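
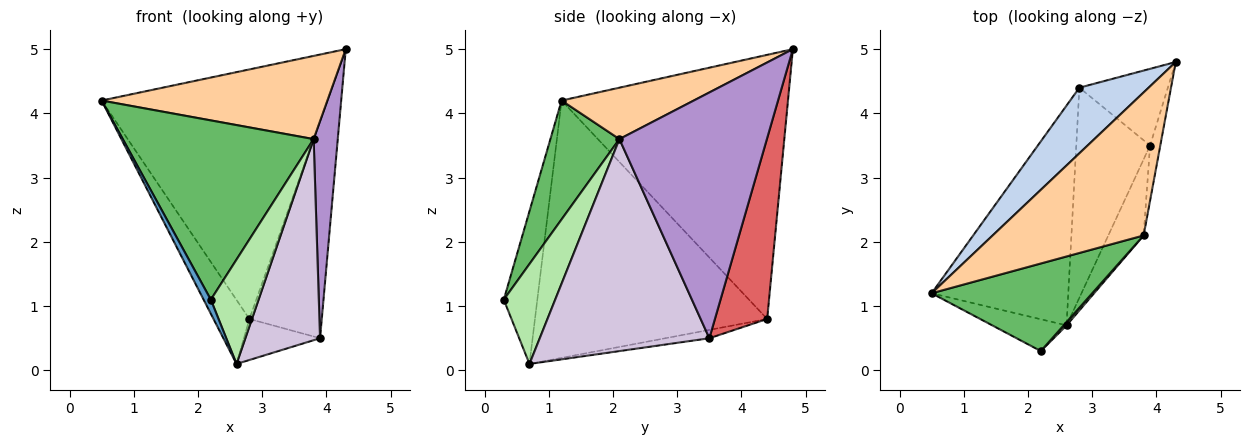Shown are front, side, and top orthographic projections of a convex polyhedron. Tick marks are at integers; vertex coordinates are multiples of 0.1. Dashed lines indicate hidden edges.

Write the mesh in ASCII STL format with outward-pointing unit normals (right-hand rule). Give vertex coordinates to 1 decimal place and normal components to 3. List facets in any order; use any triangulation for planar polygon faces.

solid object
 facet normal -0.883 -0.190 -0.429
  outer loop
   vertex 2.6 0.7 0.1
   vertex 2.2 0.3 1.1
   vertex 0.5 1.2 4.2
  endloop
 endfacet
 facet normal -0.696 0.694 0.183
  outer loop
   vertex 2.8 4.4 0.8
   vertex 0.5 1.2 4.2
   vertex 4.3 4.8 5.0
  endloop
 endfacet
 facet normal -0.875 0.135 -0.465
  outer loop
   vertex 2.8 4.4 0.8
   vertex 2.6 0.7 0.1
   vertex 0.5 1.2 4.2
  endloop
 endfacet
 facet normal 0.282 -0.482 0.829
  outer loop
   vertex 3.8 2.1 3.6
   vertex 4.3 4.8 5.0
   vertex 0.5 1.2 4.2
  endloop
 endfacet
 facet normal 0.309 -0.855 0.418
  outer loop
   vertex 3.8 2.1 3.6
   vertex 0.5 1.2 4.2
   vertex 2.2 0.3 1.1
  endloop
 endfacet
 facet normal 0.733 -0.680 0.021
  outer loop
   vertex 3.8 2.1 3.6
   vertex 2.2 0.3 1.1
   vertex 2.6 0.7 0.1
  endloop
 endfacet
 facet normal 0.563 0.779 -0.275
  outer loop
   vertex 3.9 3.5 0.5
   vertex 2.8 4.4 0.8
   vertex 4.3 4.8 5.0
  endloop
 endfacet
 facet normal -0.110 0.191 -0.975
  outer loop
   vertex 3.9 3.5 0.5
   vertex 2.6 0.7 0.1
   vertex 2.8 4.4 0.8
  endloop
 endfacet
 facet normal 0.986 -0.161 -0.041
  outer loop
   vertex 3.9 3.5 0.5
   vertex 4.3 4.8 5.0
   vertex 3.8 2.1 3.6
  endloop
 endfacet
 facet normal 0.905 -0.398 -0.151
  outer loop
   vertex 3.9 3.5 0.5
   vertex 3.8 2.1 3.6
   vertex 2.6 0.7 0.1
  endloop
 endfacet
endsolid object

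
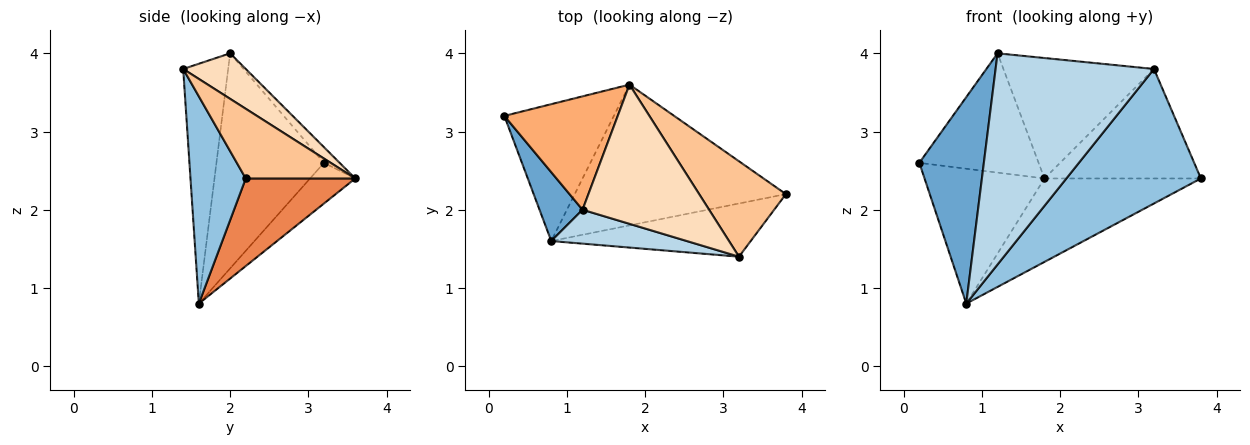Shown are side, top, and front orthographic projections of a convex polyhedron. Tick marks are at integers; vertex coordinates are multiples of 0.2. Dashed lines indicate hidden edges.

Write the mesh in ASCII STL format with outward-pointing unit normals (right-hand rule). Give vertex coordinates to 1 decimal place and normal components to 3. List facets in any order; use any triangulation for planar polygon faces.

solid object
 facet normal -0.845 -0.507 0.169
  outer loop
   vertex 1.2 2.0 4.0
   vertex 0.2 3.2 2.6
   vertex 0.8 1.6 0.8
  endloop
 endfacet
 facet normal 0.357 -0.869 -0.343
  outer loop
   vertex 3.2 1.4 3.8
   vertex 0.8 1.6 0.8
   vertex 3.8 2.2 2.4
  endloop
 endfacet
 facet normal -0.270 -0.951 0.153
  outer loop
   vertex 3.2 1.4 3.8
   vertex 1.2 2.0 4.0
   vertex 0.8 1.6 0.8
  endloop
 endfacet
 facet normal -0.256 0.679 -0.688
  outer loop
   vertex 1.8 3.6 2.4
   vertex 0.8 1.6 0.8
   vertex 0.2 3.2 2.6
  endloop
 endfacet
 facet normal 0.336 0.480 -0.810
  outer loop
   vertex 1.8 3.6 2.4
   vertex 3.8 2.2 2.4
   vertex 0.8 1.6 0.8
  endloop
 endfacet
 facet normal -0.095 0.721 0.686
  outer loop
   vertex 1.8 3.6 2.4
   vertex 0.2 3.2 2.6
   vertex 1.2 2.0 4.0
  endloop
 endfacet
 facet normal 0.467 0.667 0.581
  outer loop
   vertex 1.8 3.6 2.4
   vertex 3.2 1.4 3.8
   vertex 3.8 2.2 2.4
  endloop
 endfacet
 facet normal 0.262 0.631 0.730
  outer loop
   vertex 1.8 3.6 2.4
   vertex 1.2 2.0 4.0
   vertex 3.2 1.4 3.8
  endloop
 endfacet
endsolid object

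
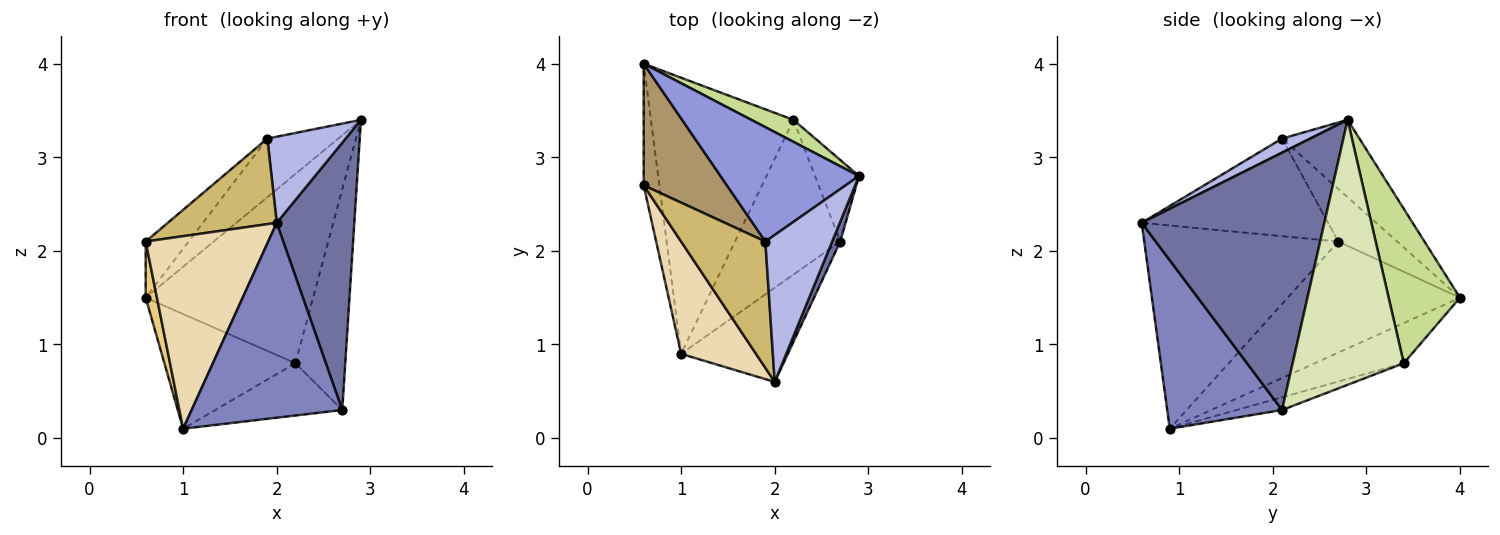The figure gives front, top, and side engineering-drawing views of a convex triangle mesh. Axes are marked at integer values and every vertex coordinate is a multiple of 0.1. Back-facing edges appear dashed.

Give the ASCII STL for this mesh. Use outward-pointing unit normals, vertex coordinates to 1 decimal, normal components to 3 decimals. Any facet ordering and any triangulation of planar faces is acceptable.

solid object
 facet normal 0.920 -0.391 0.029
  outer loop
   vertex 2.7 2.1 0.3
   vertex 2.9 2.8 3.4
   vertex 2.0 0.6 2.3
  endloop
 endfacet
 facet normal 0.566 -0.742 -0.359
  outer loop
   vertex 2.7 2.1 0.3
   vertex 2.0 0.6 2.3
   vertex 1.0 0.9 0.1
  endloop
 endfacet
 facet normal -0.445 0.408 0.797
  outer loop
   vertex 1.9 2.1 3.2
   vertex 2.9 2.8 3.4
   vertex 0.6 4.0 1.5
  endloop
 endfacet
 facet normal 0.178 -0.497 0.849
  outer loop
   vertex 1.9 2.1 3.2
   vertex 2.0 0.6 2.3
   vertex 2.9 2.8 3.4
  endloop
 endfacet
 facet normal -0.252 0.371 -0.894
  outer loop
   vertex 2.2 3.4 0.8
   vertex 1.0 0.9 0.1
   vertex 0.6 4.0 1.5
  endloop
 endfacet
 facet normal -0.114 0.318 -0.941
  outer loop
   vertex 2.2 3.4 0.8
   vertex 2.7 2.1 0.3
   vertex 1.0 0.9 0.1
  endloop
 endfacet
 facet normal 0.390 0.915 0.106
  outer loop
   vertex 2.2 3.4 0.8
   vertex 0.6 4.0 1.5
   vertex 2.9 2.8 3.4
  endloop
 endfacet
 facet normal 0.902 0.405 -0.150
  outer loop
   vertex 2.2 3.4 0.8
   vertex 2.9 2.8 3.4
   vertex 2.7 2.1 0.3
  endloop
 endfacet
 facet normal -0.498 0.363 0.787
  outer loop
   vertex 0.6 2.7 2.1
   vertex 1.9 2.1 3.2
   vertex 0.6 4.0 1.5
  endloop
 endfacet
 facet normal -0.692 -0.405 0.597
  outer loop
   vertex 0.6 2.7 2.1
   vertex 2.0 0.6 2.3
   vertex 1.9 2.1 3.2
  endloop
 endfacet
 facet normal -0.988 -0.064 -0.140
  outer loop
   vertex 0.6 2.7 2.1
   vertex 0.6 4.0 1.5
   vertex 1.0 0.9 0.1
  endloop
 endfacet
 facet normal -0.807 -0.510 0.297
  outer loop
   vertex 0.6 2.7 2.1
   vertex 1.0 0.9 0.1
   vertex 2.0 0.6 2.3
  endloop
 endfacet
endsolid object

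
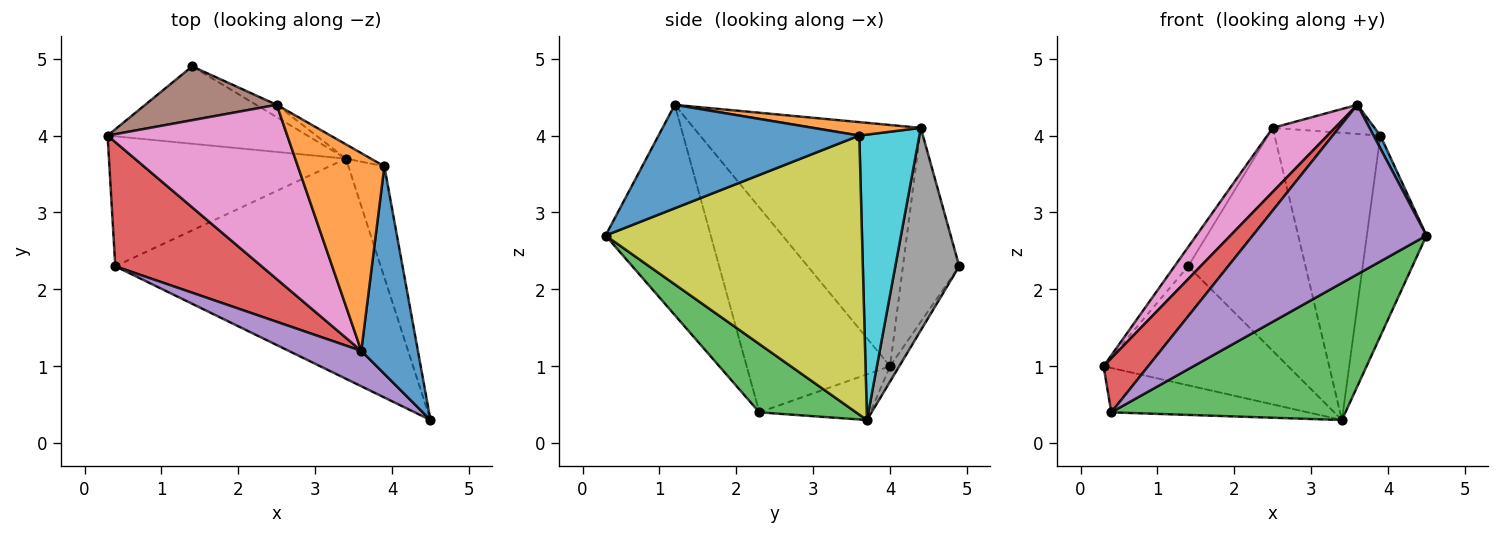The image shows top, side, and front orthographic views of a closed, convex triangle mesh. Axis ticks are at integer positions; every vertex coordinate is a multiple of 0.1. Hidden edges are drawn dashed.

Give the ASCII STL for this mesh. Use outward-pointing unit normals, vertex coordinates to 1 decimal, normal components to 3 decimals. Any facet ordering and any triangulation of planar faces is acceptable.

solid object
 facet normal -0.042 0.838 -0.545
  outer loop
   vertex 1.4 4.9 2.3
   vertex 3.4 3.7 0.3
   vertex 0.3 4.0 1.0
  endloop
 endfacet
 facet normal -0.179 0.318 -0.931
  outer loop
   vertex 0.4 2.3 0.4
   vertex 0.3 4.0 1.0
   vertex 3.4 3.7 0.3
  endloop
 endfacet
 facet normal 0.213 -0.516 -0.829
  outer loop
   vertex 0.4 2.3 0.4
   vertex 3.4 3.7 0.3
   vertex 4.5 0.3 2.7
  endloop
 endfacet
 facet normal -0.789 -0.245 0.564
  outer loop
   vertex 0.4 2.3 0.4
   vertex 3.6 1.2 4.4
   vertex 0.3 4.0 1.0
  endloop
 endfacet
 facet normal -0.510 -0.842 0.176
  outer loop
   vertex 0.4 2.3 0.4
   vertex 4.5 0.3 2.7
   vertex 3.6 1.2 4.4
  endloop
 endfacet
 facet normal -0.811 0.197 0.550
  outer loop
   vertex 2.5 4.4 4.1
   vertex 1.4 4.9 2.3
   vertex 0.3 4.0 1.0
  endloop
 endfacet
 facet normal -0.783 -0.215 0.584
  outer loop
   vertex 2.5 4.4 4.1
   vertex 0.3 4.0 1.0
   vertex 3.6 1.2 4.4
  endloop
 endfacet
 facet normal 0.478 0.877 -0.048
  outer loop
   vertex 2.5 4.4 4.1
   vertex 3.4 3.7 0.3
   vertex 1.4 4.9 2.3
  endloop
 endfacet
 facet normal 0.966 0.225 -0.125
  outer loop
   vertex 3.9 3.6 4.0
   vertex 4.5 0.3 2.7
   vertex 3.4 3.7 0.3
  endloop
 endfacet
 facet normal 0.493 0.869 -0.043
  outer loop
   vertex 3.9 3.6 4.0
   vertex 3.4 3.7 0.3
   vertex 2.5 4.4 4.1
  endloop
 endfacet
 facet normal 0.877 -0.030 0.480
  outer loop
   vertex 3.9 3.6 4.0
   vertex 3.6 1.2 4.4
   vertex 4.5 0.3 2.7
  endloop
 endfacet
 facet normal 0.152 0.144 0.978
  outer loop
   vertex 3.9 3.6 4.0
   vertex 2.5 4.4 4.1
   vertex 3.6 1.2 4.4
  endloop
 endfacet
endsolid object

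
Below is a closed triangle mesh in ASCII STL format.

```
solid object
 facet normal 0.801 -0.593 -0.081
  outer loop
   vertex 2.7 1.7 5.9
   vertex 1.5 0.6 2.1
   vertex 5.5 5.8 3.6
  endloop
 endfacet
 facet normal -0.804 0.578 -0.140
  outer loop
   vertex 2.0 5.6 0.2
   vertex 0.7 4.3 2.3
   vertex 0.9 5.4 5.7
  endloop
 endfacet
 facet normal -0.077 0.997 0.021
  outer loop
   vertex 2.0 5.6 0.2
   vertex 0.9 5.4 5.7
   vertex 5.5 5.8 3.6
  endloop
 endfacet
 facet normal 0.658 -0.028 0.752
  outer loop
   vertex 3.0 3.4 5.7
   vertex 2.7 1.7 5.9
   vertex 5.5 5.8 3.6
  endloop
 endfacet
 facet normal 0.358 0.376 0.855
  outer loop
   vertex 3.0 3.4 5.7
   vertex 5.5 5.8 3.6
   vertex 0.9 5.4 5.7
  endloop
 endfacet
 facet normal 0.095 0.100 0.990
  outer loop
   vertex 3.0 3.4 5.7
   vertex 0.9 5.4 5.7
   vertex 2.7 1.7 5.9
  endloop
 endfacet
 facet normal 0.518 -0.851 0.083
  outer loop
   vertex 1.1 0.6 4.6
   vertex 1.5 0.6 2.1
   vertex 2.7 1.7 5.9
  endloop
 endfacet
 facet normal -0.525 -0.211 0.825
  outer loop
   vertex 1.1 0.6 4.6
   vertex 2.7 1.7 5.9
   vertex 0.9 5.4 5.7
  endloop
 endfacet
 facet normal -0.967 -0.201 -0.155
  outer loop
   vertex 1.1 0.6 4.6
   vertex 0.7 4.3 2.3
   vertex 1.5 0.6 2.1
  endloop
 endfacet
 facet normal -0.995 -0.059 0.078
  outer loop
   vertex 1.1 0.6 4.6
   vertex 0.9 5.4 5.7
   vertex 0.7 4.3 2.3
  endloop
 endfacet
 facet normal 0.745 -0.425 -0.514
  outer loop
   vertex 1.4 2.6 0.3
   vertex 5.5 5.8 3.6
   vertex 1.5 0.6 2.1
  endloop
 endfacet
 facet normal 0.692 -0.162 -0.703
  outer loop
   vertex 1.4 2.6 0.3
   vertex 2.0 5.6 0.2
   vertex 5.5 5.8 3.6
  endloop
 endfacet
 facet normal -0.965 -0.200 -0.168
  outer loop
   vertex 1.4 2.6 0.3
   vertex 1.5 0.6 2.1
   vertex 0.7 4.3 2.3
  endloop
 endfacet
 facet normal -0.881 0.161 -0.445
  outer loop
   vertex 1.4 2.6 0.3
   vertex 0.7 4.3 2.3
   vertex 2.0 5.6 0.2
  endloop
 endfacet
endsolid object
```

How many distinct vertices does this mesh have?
9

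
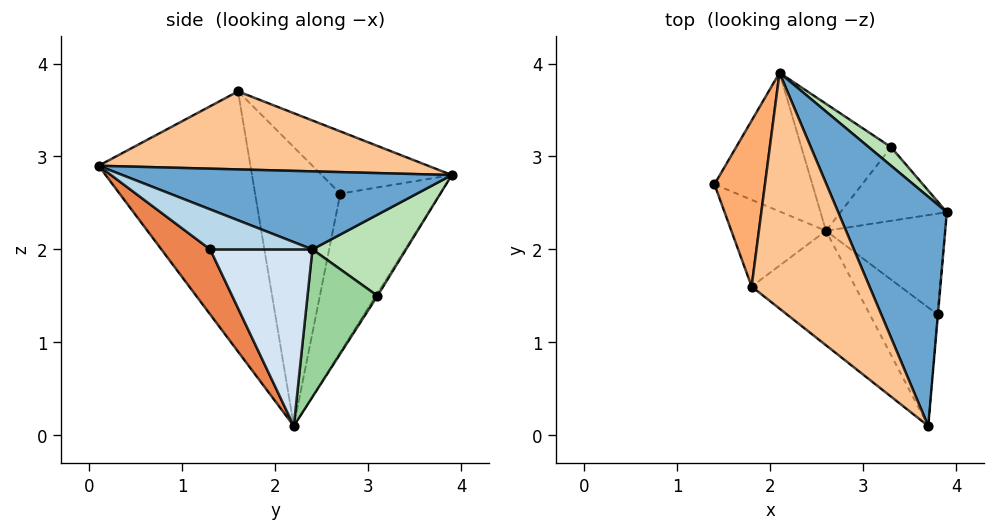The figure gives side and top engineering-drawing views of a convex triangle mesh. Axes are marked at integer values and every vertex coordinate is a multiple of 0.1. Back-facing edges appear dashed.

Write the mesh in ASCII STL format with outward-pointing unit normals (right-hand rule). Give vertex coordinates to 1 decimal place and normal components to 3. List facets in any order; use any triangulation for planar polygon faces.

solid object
 facet normal 0.564 0.258 0.785
  outer loop
   vertex 2.1 3.9 2.8
   vertex 3.7 0.1 2.9
   vertex 3.9 2.4 2.0
  endloop
 endfacet
 facet normal -0.735 0.504 -0.454
  outer loop
   vertex 2.1 3.9 2.8
   vertex 2.6 2.2 0.1
   vertex 1.4 2.7 2.6
  endloop
 endfacet
 facet normal 0.996 -0.091 -0.010
  outer loop
   vertex 3.8 1.3 2.0
   vertex 3.9 2.4 2.0
   vertex 3.7 0.1 2.9
  endloop
 endfacet
 facet normal 0.827 -0.075 -0.558
  outer loop
   vertex 3.8 1.3 2.0
   vertex 2.6 2.2 0.1
   vertex 3.9 2.4 2.0
  endloop
 endfacet
 facet normal 0.594 -0.514 -0.619
  outer loop
   vertex 3.8 1.3 2.0
   vertex 3.7 0.1 2.9
   vertex 2.6 2.2 0.1
  endloop
 endfacet
 facet normal -0.733 0.329 0.595
  outer loop
   vertex 1.8 1.6 3.7
   vertex 2.1 3.9 2.8
   vertex 1.4 2.7 2.6
  endloop
 endfacet
 facet normal 0.535 0.246 0.808
  outer loop
   vertex 1.8 1.6 3.7
   vertex 3.7 0.1 2.9
   vertex 2.1 3.9 2.8
  endloop
 endfacet
 facet normal -0.788 -0.554 -0.268
  outer loop
   vertex 1.8 1.6 3.7
   vertex 1.4 2.7 2.6
   vertex 2.6 2.2 0.1
  endloop
 endfacet
 facet normal -0.664 -0.700 -0.264
  outer loop
   vertex 1.8 1.6 3.7
   vertex 2.6 2.2 0.1
   vertex 3.7 0.1 2.9
  endloop
 endfacet
 facet normal 0.782 0.268 -0.563
  outer loop
   vertex 3.3 3.1 1.5
   vertex 3.9 2.4 2.0
   vertex 2.6 2.2 0.1
  endloop
 endfacet
 facet normal 0.676 0.713 0.186
  outer loop
   vertex 3.3 3.1 1.5
   vertex 2.1 3.9 2.8
   vertex 3.9 2.4 2.0
  endloop
 endfacet
 facet normal -0.016 0.845 -0.535
  outer loop
   vertex 3.3 3.1 1.5
   vertex 2.6 2.2 0.1
   vertex 2.1 3.9 2.8
  endloop
 endfacet
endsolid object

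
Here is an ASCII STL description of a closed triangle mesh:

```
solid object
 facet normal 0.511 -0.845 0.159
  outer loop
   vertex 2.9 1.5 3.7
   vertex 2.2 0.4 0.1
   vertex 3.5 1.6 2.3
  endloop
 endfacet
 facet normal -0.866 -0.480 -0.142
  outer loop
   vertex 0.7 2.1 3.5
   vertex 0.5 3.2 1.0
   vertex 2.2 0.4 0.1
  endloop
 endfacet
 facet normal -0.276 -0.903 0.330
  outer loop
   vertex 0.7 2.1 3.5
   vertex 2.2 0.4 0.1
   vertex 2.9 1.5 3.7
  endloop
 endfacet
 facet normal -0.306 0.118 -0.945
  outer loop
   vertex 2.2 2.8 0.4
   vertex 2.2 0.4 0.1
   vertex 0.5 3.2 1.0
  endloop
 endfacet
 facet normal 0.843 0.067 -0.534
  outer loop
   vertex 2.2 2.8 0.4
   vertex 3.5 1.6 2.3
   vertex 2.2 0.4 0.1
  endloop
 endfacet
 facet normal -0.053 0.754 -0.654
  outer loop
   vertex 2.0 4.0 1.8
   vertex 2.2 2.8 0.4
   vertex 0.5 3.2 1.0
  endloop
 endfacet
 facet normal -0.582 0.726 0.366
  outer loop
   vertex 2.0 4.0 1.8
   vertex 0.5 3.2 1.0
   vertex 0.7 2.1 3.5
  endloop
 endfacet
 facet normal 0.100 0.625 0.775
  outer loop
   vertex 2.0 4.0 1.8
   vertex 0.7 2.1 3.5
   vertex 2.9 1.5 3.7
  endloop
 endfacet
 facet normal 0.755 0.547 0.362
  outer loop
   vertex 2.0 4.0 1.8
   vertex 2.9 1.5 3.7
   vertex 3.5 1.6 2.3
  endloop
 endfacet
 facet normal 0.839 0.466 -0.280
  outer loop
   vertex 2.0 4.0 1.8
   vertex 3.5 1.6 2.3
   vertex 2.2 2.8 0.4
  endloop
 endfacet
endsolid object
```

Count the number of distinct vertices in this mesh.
7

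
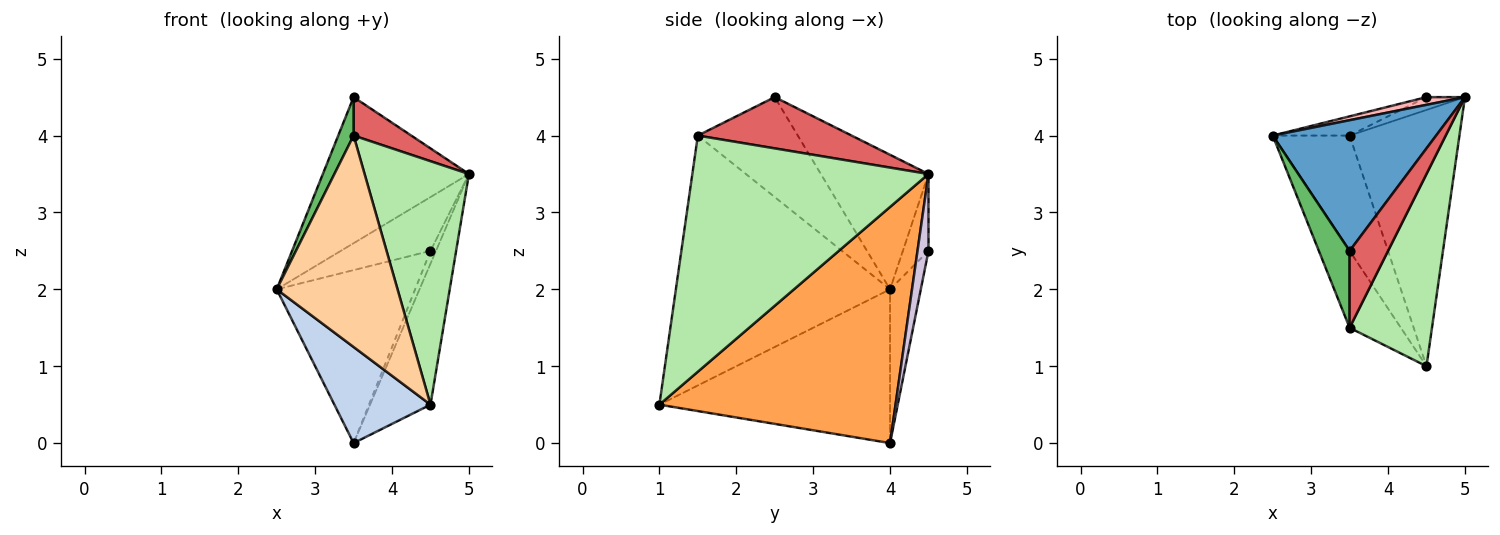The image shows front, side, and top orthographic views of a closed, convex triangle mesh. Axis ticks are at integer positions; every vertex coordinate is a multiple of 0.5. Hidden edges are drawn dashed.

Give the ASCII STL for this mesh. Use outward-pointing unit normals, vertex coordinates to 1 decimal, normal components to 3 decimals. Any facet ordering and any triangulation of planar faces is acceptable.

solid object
 facet normal -0.481 0.653 0.584
  outer loop
   vertex 3.5 2.5 4.5
   vertex 5.0 4.5 3.5
   vertex 2.5 4.0 2.0
  endloop
 endfacet
 facet normal -0.838 -0.349 -0.419
  outer loop
   vertex 3.5 4.0 0.0
   vertex 4.5 1.0 0.5
   vertex 2.5 4.0 2.0
  endloop
 endfacet
 facet normal 0.883 0.226 -0.411
  outer loop
   vertex 3.5 4.0 0.0
   vertex 5.0 4.5 3.5
   vertex 4.5 1.0 0.5
  endloop
 endfacet
 facet normal -0.857 -0.484 -0.176
  outer loop
   vertex 3.5 1.5 4.0
   vertex 2.5 4.0 2.0
   vertex 4.5 1.0 0.5
  endloop
 endfacet
 facet normal -0.946 -0.145 0.291
  outer loop
   vertex 3.5 1.5 4.0
   vertex 3.5 2.5 4.5
   vertex 2.5 4.0 2.0
  endloop
 endfacet
 facet normal 0.871 -0.385 0.304
  outer loop
   vertex 3.5 1.5 4.0
   vertex 4.5 1.0 0.5
   vertex 5.0 4.5 3.5
  endloop
 endfacet
 facet normal 0.766 -0.287 0.575
  outer loop
   vertex 3.5 1.5 4.0
   vertex 5.0 4.5 3.5
   vertex 3.5 2.5 4.5
  endloop
 endfacet
 facet normal -0.272 0.953 0.136
  outer loop
   vertex 4.5 4.5 2.5
   vertex 2.5 4.0 2.0
   vertex 5.0 4.5 3.5
  endloop
 endfacet
 facet normal -0.216 0.970 -0.108
  outer loop
   vertex 4.5 4.5 2.5
   vertex 3.5 4.0 0.0
   vertex 2.5 4.0 2.0
  endloop
 endfacet
 facet normal 0.816 0.408 -0.408
  outer loop
   vertex 4.5 4.5 2.5
   vertex 5.0 4.5 3.5
   vertex 3.5 4.0 0.0
  endloop
 endfacet
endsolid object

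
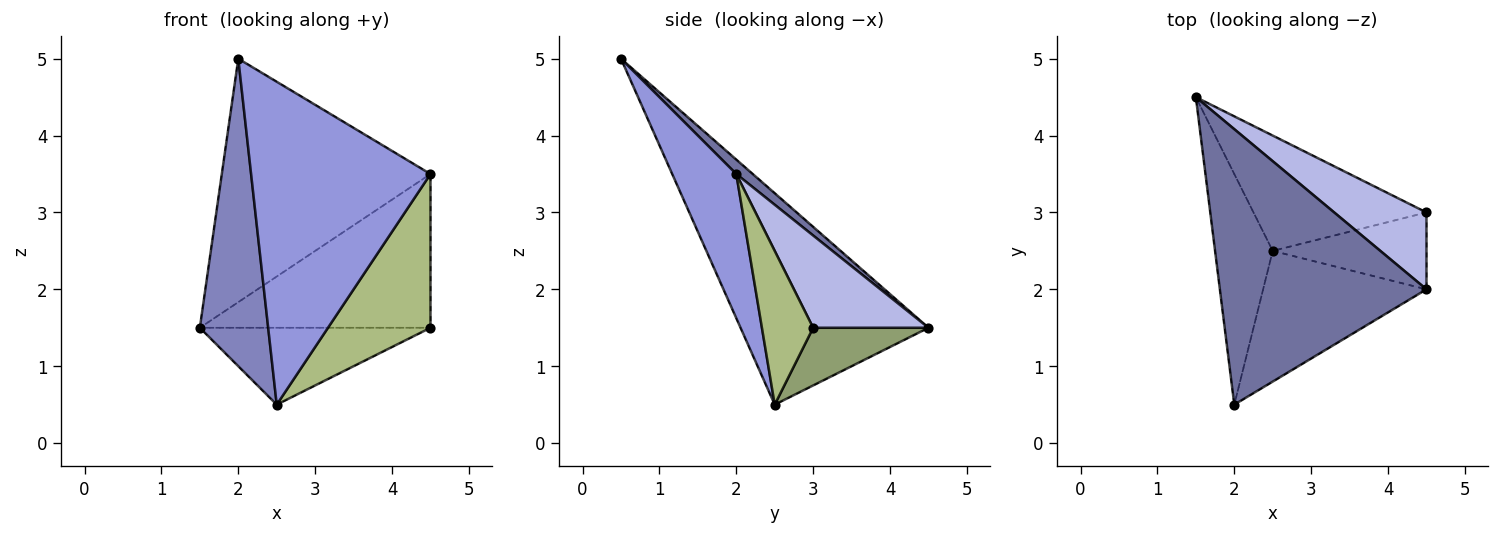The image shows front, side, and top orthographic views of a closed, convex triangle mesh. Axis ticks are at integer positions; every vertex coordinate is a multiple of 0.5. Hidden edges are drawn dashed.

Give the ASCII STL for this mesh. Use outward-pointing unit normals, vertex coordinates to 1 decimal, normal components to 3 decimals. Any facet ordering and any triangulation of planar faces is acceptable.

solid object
 facet normal 0.052 0.661 0.748
  outer loop
   vertex 2.0 0.5 5.0
   vertex 4.5 2.0 3.5
   vertex 1.5 4.5 1.5
  endloop
 endfacet
 facet normal -0.910 -0.331 -0.248
  outer loop
   vertex 2.5 2.5 0.5
   vertex 2.0 0.5 5.0
   vertex 1.5 4.5 1.5
  endloop
 endfacet
 facet normal 0.314 -0.880 -0.356
  outer loop
   vertex 2.5 2.5 0.5
   vertex 4.5 2.0 3.5
   vertex 2.0 0.5 5.0
  endloop
 endfacet
 facet normal 0.408 0.816 0.408
  outer loop
   vertex 4.5 3.0 1.5
   vertex 1.5 4.5 1.5
   vertex 4.5 2.0 3.5
  endloop
 endfacet
 facet normal 0.267 0.535 -0.802
  outer loop
   vertex 4.5 3.0 1.5
   vertex 2.5 2.5 0.5
   vertex 1.5 4.5 1.5
  endloop
 endfacet
 facet normal 0.408 -0.816 -0.408
  outer loop
   vertex 4.5 3.0 1.5
   vertex 4.5 2.0 3.5
   vertex 2.5 2.5 0.5
  endloop
 endfacet
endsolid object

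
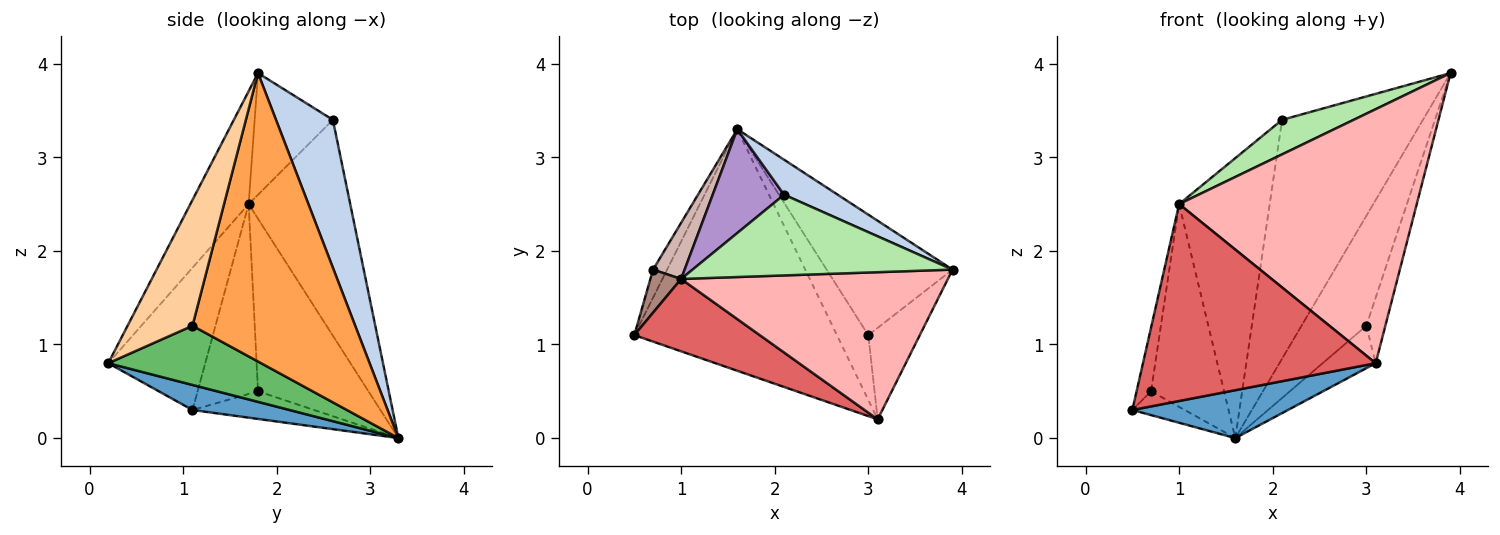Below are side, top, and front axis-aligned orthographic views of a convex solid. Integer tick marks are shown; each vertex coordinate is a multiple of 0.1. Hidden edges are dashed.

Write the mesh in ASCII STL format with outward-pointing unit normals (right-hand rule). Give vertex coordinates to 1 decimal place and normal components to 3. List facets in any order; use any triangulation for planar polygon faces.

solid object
 facet normal 0.120 -0.193 -0.974
  outer loop
   vertex 3.1 0.2 0.8
   vertex 0.5 1.1 0.3
   vertex 1.6 3.3 0.0
  endloop
 endfacet
 facet normal 0.371 0.919 0.135
  outer loop
   vertex 2.1 2.6 3.4
   vertex 3.9 1.8 3.9
   vertex 1.6 3.3 0.0
  endloop
 endfacet
 facet normal 0.861 0.343 -0.376
  outer loop
   vertex 3.0 1.1 1.2
   vertex 1.6 3.3 0.0
   vertex 3.9 1.8 3.9
  endloop
 endfacet
 facet normal 0.893 0.262 -0.366
  outer loop
   vertex 3.0 1.1 1.2
   vertex 3.9 1.8 3.9
   vertex 3.1 0.2 0.8
  endloop
 endfacet
 facet normal 0.845 0.293 -0.448
  outer loop
   vertex 3.0 1.1 1.2
   vertex 3.1 0.2 0.8
   vertex 1.6 3.3 0.0
  endloop
 endfacet
 facet normal -0.395 -0.361 0.844
  outer loop
   vertex 1.0 1.7 2.5
   vertex 3.9 1.8 3.9
   vertex 2.1 2.6 3.4
  endloop
 endfacet
 facet normal -0.364 -0.874 0.321
  outer loop
   vertex 1.0 1.7 2.5
   vertex 0.5 1.1 0.3
   vertex 3.1 0.2 0.8
  endloop
 endfacet
 facet normal -0.208 -0.846 0.490
  outer loop
   vertex 1.0 1.7 2.5
   vertex 3.1 0.2 0.8
   vertex 3.9 1.8 3.9
  endloop
 endfacet
 facet normal -0.725 0.646 0.240
  outer loop
   vertex 1.0 1.7 2.5
   vertex 2.1 2.6 3.4
   vertex 1.6 3.3 0.0
  endloop
 endfacet
 facet normal -0.832 0.359 -0.423
  outer loop
   vertex 0.7 1.8 0.5
   vertex 1.6 3.3 0.0
   vertex 0.5 1.1 0.3
  endloop
 endfacet
 facet normal -0.961 0.230 0.156
  outer loop
   vertex 0.7 1.8 0.5
   vertex 0.5 1.1 0.3
   vertex 1.0 1.7 2.5
  endloop
 endfacet
 facet normal -0.825 0.545 0.151
  outer loop
   vertex 0.7 1.8 0.5
   vertex 1.0 1.7 2.5
   vertex 1.6 3.3 0.0
  endloop
 endfacet
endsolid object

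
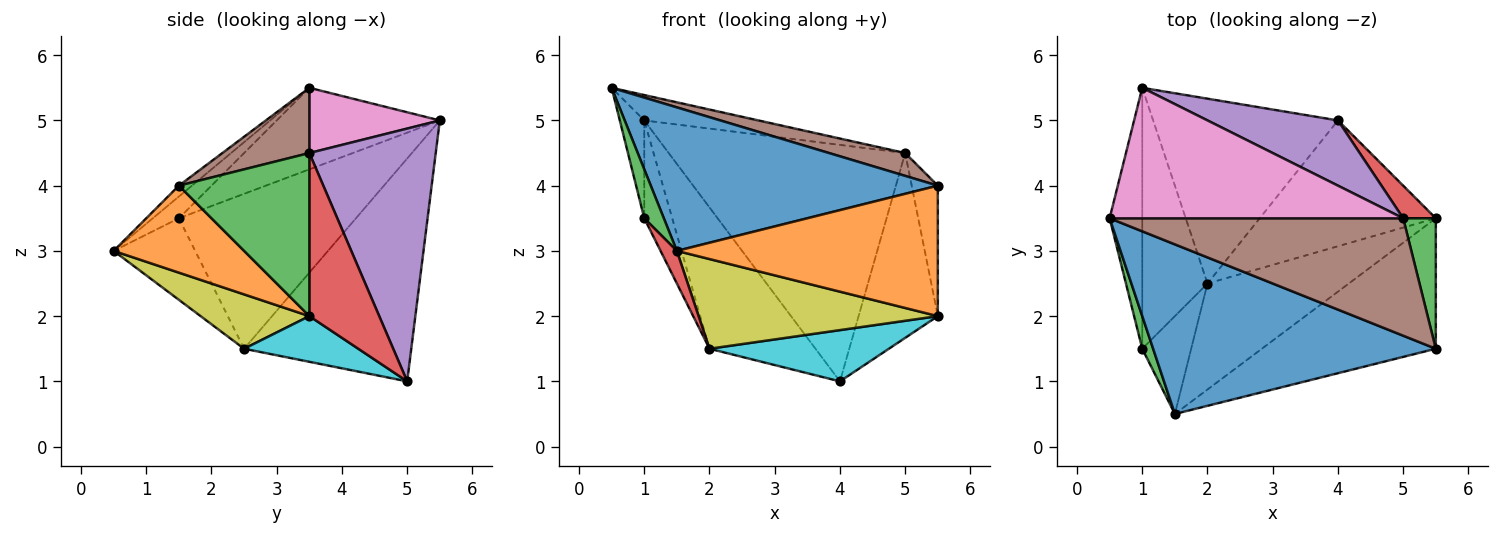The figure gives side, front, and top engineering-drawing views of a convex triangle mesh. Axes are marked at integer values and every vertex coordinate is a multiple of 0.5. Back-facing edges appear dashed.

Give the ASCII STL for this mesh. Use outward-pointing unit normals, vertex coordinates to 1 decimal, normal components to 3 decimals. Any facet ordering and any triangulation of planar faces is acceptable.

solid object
 facet normal -0.029 -0.646 0.763
  outer loop
   vertex 5.5 1.5 4.0
   vertex 0.5 3.5 5.5
   vertex 1.5 0.5 3.0
  endloop
 endfacet
 facet normal 0.333 -0.667 -0.667
  outer loop
   vertex 5.5 1.5 4.0
   vertex 1.5 0.5 3.0
   vertex 5.5 3.5 2.0
  endloop
 endfacet
 facet normal 0.962 0.192 0.192
  outer loop
   vertex 5.0 3.5 4.5
   vertex 5.5 1.5 4.0
   vertex 5.5 3.5 2.0
  endloop
 endfacet
 facet normal 0.656 0.743 0.131
  outer loop
   vertex 5.0 3.5 4.5
   vertex 5.5 3.5 2.0
   vertex 4.0 5.0 1.0
  endloop
 endfacet
 facet normal 0.458 0.857 0.236
  outer loop
   vertex 5.0 3.5 4.5
   vertex 4.0 5.0 1.0
   vertex 1.0 5.5 5.0
  endloop
 endfacet
 facet normal 0.213 -0.186 0.959
  outer loop
   vertex 5.0 3.5 4.5
   vertex 0.5 3.5 5.5
   vertex 5.5 1.5 4.0
  endloop
 endfacet
 facet normal 0.213 0.186 0.959
  outer loop
   vertex 5.0 3.5 4.5
   vertex 1.0 5.5 5.0
   vertex 0.5 3.5 5.5
  endloop
 endfacet
 facet normal -0.692 0.439 -0.574
  outer loop
   vertex 2.0 2.5 1.5
   vertex 1.0 5.5 5.0
   vertex 4.0 5.0 1.0
  endloop
 endfacet
 facet normal 0.282 -0.620 -0.732
  outer loop
   vertex 2.0 2.5 1.5
   vertex 5.5 3.5 2.0
   vertex 1.5 0.5 3.0
  endloop
 endfacet
 facet normal 0.233 -0.367 -0.901
  outer loop
   vertex 2.0 2.5 1.5
   vertex 4.0 5.0 1.0
   vertex 5.5 3.5 2.0
  endloop
 endfacet
 facet normal -0.920 0.138 -0.368
  outer loop
   vertex 1.0 1.5 3.5
   vertex 0.5 3.5 5.5
   vertex 1.0 5.5 5.0
  endloop
 endfacet
 facet normal -0.912 0.144 -0.384
  outer loop
   vertex 1.0 1.5 3.5
   vertex 1.0 5.5 5.0
   vertex 2.0 2.5 1.5
  endloop
 endfacet
 facet normal -0.743 -0.557 0.371
  outer loop
   vertex 1.0 1.5 3.5
   vertex 1.5 0.5 3.0
   vertex 0.5 3.5 5.5
  endloop
 endfacet
 facet normal -0.845 -0.169 -0.507
  outer loop
   vertex 1.0 1.5 3.5
   vertex 2.0 2.5 1.5
   vertex 1.5 0.5 3.0
  endloop
 endfacet
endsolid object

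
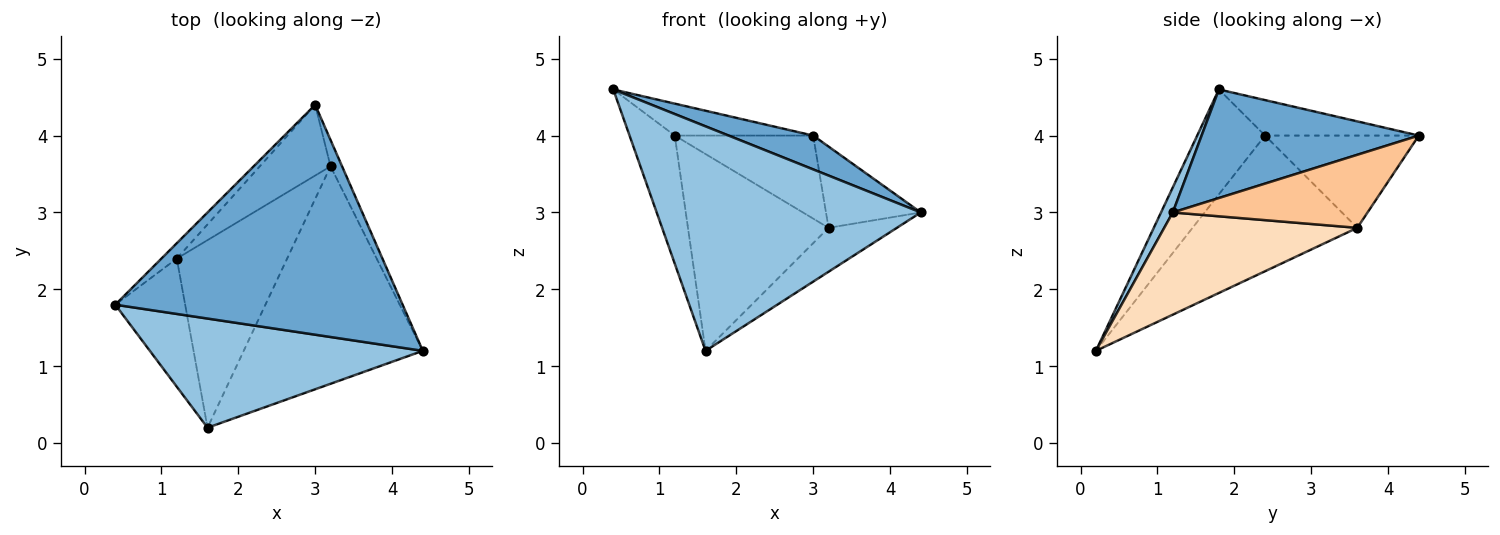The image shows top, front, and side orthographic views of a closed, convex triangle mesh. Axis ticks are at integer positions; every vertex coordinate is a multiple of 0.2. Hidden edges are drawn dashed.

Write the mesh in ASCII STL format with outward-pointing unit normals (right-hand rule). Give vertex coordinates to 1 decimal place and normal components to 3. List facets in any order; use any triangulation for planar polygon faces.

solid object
 facet normal 0.350 -0.136 0.927
  outer loop
   vertex 3.0 4.4 4.0
   vertex 0.4 1.8 4.6
   vertex 4.4 1.2 3.0
  endloop
 endfacet
 facet normal 0.040 -0.899 0.437
  outer loop
   vertex 1.6 0.2 1.2
   vertex 4.4 1.2 3.0
   vertex 0.4 1.8 4.6
  endloop
 endfacet
 facet normal -0.707 0.637 -0.307
  outer loop
   vertex 1.2 2.4 4.0
   vertex 0.4 1.8 4.6
   vertex 3.0 4.4 4.0
  endloop
 endfacet
 facet normal -0.728 0.485 -0.485
  outer loop
   vertex 1.2 2.4 4.0
   vertex 1.6 0.2 1.2
   vertex 0.4 1.8 4.6
  endloop
 endfacet
 facet normal -0.646 0.581 -0.495
  outer loop
   vertex 3.2 3.6 2.8
   vertex 1.2 2.4 4.0
   vertex 3.0 4.4 4.0
  endloop
 endfacet
 facet normal -0.647 0.552 -0.526
  outer loop
   vertex 3.2 3.6 2.8
   vertex 1.6 0.2 1.2
   vertex 1.2 2.4 4.0
  endloop
 endfacet
 facet normal 0.890 0.433 -0.141
  outer loop
   vertex 3.2 3.6 2.8
   vertex 3.0 4.4 4.0
   vertex 4.4 1.2 3.0
  endloop
 endfacet
 facet normal 0.488 0.173 -0.855
  outer loop
   vertex 3.2 3.6 2.8
   vertex 4.4 1.2 3.0
   vertex 1.6 0.2 1.2
  endloop
 endfacet
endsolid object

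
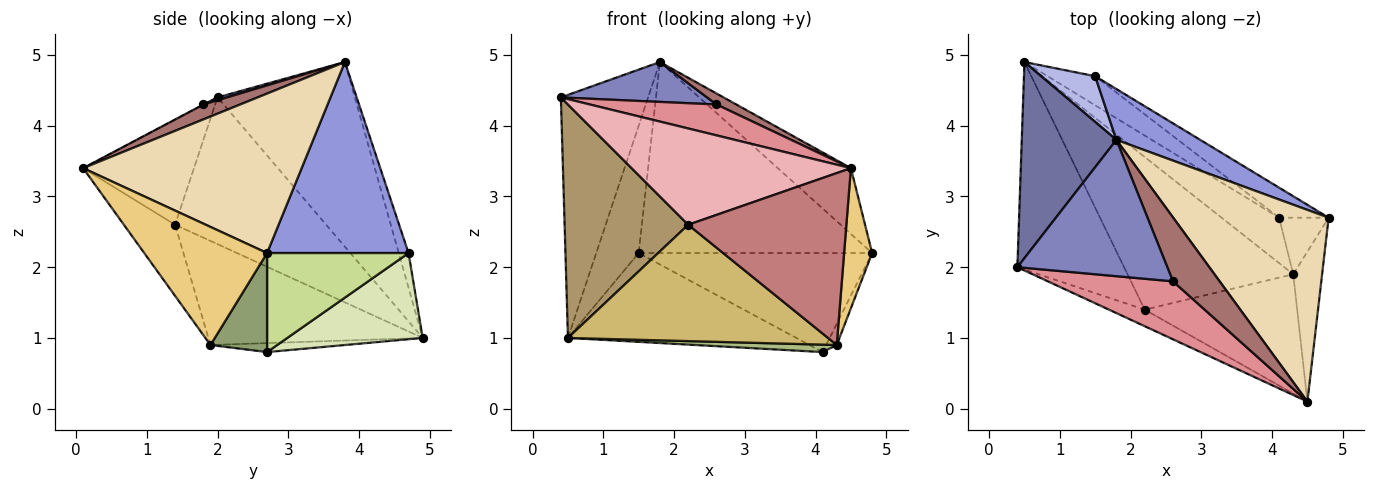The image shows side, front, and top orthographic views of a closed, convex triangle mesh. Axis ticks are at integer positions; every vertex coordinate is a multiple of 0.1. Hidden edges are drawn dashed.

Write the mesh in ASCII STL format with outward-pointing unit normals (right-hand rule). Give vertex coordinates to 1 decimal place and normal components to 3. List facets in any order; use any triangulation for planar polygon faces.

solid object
 facet normal -0.775 0.492 0.397
  outer loop
   vertex 1.8 3.8 4.9
   vertex 0.5 4.9 1.0
   vertex 0.4 2.0 4.4
  endloop
 endfacet
 facet normal 0.018 -0.281 0.960
  outer loop
   vertex 2.6 1.8 4.3
   vertex 1.8 3.8 4.9
   vertex 0.4 2.0 4.4
  endloop
 endfacet
 facet normal 0.505 0.834 0.222
  outer loop
   vertex 1.5 4.7 2.2
   vertex 1.8 3.8 4.9
   vertex 4.8 2.7 2.2
  endloop
 endfacet
 facet normal -0.212 0.920 0.330
  outer loop
   vertex 1.5 4.7 2.2
   vertex 0.5 4.9 1.0
   vertex 1.8 3.8 4.9
  endloop
 endfacet
 facet normal 0.882 0.165 -0.441
  outer loop
   vertex 4.1 2.7 0.8
   vertex 4.8 2.7 2.2
   vertex 4.3 1.9 0.9
  endloop
 endfacet
 facet normal -0.152 -0.160 -0.975
  outer loop
   vertex 4.1 2.7 0.8
   vertex 4.3 1.9 0.9
   vertex 0.5 4.9 1.0
  endloop
 endfacet
 facet normal 0.502 0.828 -0.251
  outer loop
   vertex 4.1 2.7 0.8
   vertex 1.5 4.7 2.2
   vertex 4.8 2.7 2.2
  endloop
 endfacet
 facet normal 0.491 0.828 -0.271
  outer loop
   vertex 4.1 2.7 0.8
   vertex 0.5 4.9 1.0
   vertex 1.5 4.7 2.2
  endloop
 endfacet
 facet normal -0.674 -0.552 -0.491
  outer loop
   vertex 2.2 1.4 2.6
   vertex 0.4 2.0 4.4
   vertex 0.5 4.9 1.0
  endloop
 endfacet
 facet normal -0.447 -0.542 -0.711
  outer loop
   vertex 2.2 1.4 2.6
   vertex 0.5 4.9 1.0
   vertex 4.3 1.9 0.9
  endloop
 endfacet
 facet normal 0.948 -0.216 -0.232
  outer loop
   vertex 4.5 0.1 3.4
   vertex 4.3 1.9 0.9
   vertex 4.8 2.7 2.2
  endloop
 endfacet
 facet normal 0.696 0.233 0.679
  outer loop
   vertex 4.5 0.1 3.4
   vertex 4.8 2.7 2.2
   vertex 1.8 3.8 4.9
  endloop
 endfacet
 facet normal 0.300 -0.162 0.940
  outer loop
   vertex 4.5 0.1 3.4
   vertex 1.8 3.8 4.9
   vertex 2.6 1.8 4.3
  endloop
 endfacet
 facet normal -0.257 -0.794 -0.551
  outer loop
   vertex 4.5 0.1 3.4
   vertex 2.2 1.4 2.6
   vertex 4.3 1.9 0.9
  endloop
 endfacet
 facet normal -0.003 -0.470 0.883
  outer loop
   vertex 4.5 0.1 3.4
   vertex 2.6 1.8 4.3
   vertex 0.4 2.0 4.4
  endloop
 endfacet
 facet normal -0.446 -0.882 -0.152
  outer loop
   vertex 4.5 0.1 3.4
   vertex 0.4 2.0 4.4
   vertex 2.2 1.4 2.6
  endloop
 endfacet
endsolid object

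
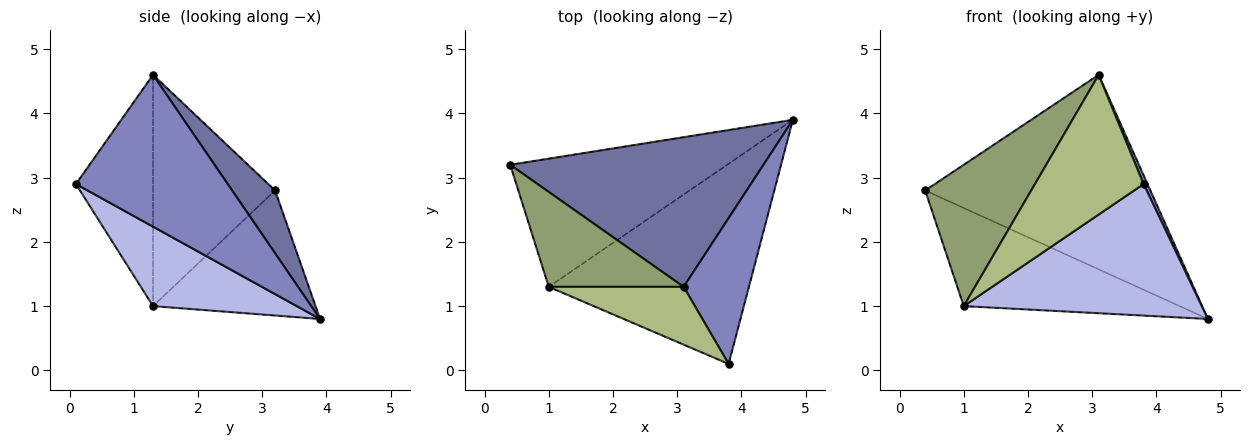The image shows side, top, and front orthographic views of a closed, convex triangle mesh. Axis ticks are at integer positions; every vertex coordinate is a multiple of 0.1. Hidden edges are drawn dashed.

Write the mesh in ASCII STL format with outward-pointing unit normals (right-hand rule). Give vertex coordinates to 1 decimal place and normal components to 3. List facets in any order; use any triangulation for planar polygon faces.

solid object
 facet normal 0.149 0.784 0.603
  outer loop
   vertex 3.1 1.3 4.6
   vertex 4.8 3.9 0.8
   vertex 0.4 3.2 2.8
  endloop
 endfacet
 facet normal 0.918 -0.024 0.395
  outer loop
   vertex 3.1 1.3 4.6
   vertex 3.8 0.1 2.9
   vertex 4.8 3.9 0.8
  endloop
 endfacet
 facet normal -0.416 0.553 -0.722
  outer loop
   vertex 1.0 1.3 1.0
   vertex 0.4 3.2 2.8
   vertex 4.8 3.9 0.8
  endloop
 endfacet
 facet normal 0.315 -0.521 -0.793
  outer loop
   vertex 1.0 1.3 1.0
   vertex 4.8 3.9 0.8
   vertex 3.8 0.1 2.9
  endloop
 endfacet
 facet normal -0.691 -0.600 0.403
  outer loop
   vertex 1.0 1.3 1.0
   vertex 3.1 1.3 4.6
   vertex 0.4 3.2 2.8
  endloop
 endfacet
 facet normal -0.548 -0.773 0.320
  outer loop
   vertex 1.0 1.3 1.0
   vertex 3.8 0.1 2.9
   vertex 3.1 1.3 4.6
  endloop
 endfacet
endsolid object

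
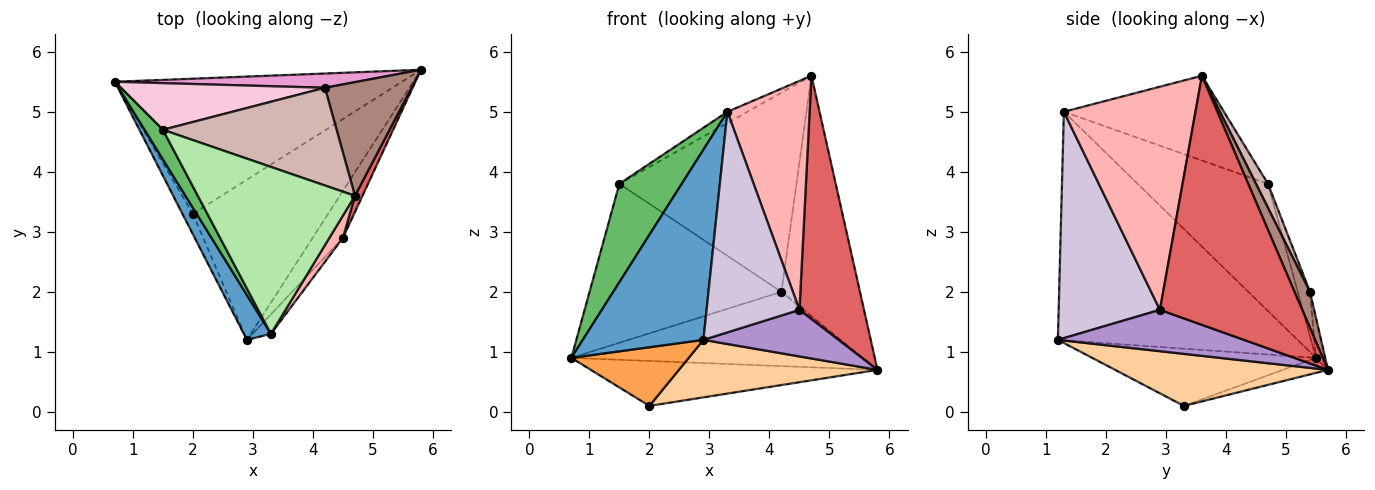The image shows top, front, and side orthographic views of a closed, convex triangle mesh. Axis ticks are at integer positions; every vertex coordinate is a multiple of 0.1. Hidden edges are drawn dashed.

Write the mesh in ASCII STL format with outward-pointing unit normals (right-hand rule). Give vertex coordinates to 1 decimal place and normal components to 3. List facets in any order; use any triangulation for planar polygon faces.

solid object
 facet normal -0.888 -0.447 0.105
  outer loop
   vertex 3.3 1.3 5.0
   vertex 0.7 5.5 0.9
   vertex 2.9 1.2 1.2
  endloop
 endfacet
 facet normal -0.050 0.315 -0.948
  outer loop
   vertex 2.0 3.3 0.1
   vertex 0.7 5.5 0.9
   vertex 5.8 5.7 0.7
  endloop
 endfacet
 facet normal -0.874 -0.458 -0.160
  outer loop
   vertex 2.0 3.3 0.1
   vertex 2.9 1.2 1.2
   vertex 0.7 5.5 0.9
  endloop
 endfacet
 facet normal 0.340 -0.318 -0.885
  outer loop
   vertex 2.0 3.3 0.1
   vertex 5.8 5.7 0.7
   vertex 2.9 1.2 1.2
  endloop
 endfacet
 facet normal -0.895 -0.428 0.129
  outer loop
   vertex 1.5 4.7 3.8
   vertex 0.7 5.5 0.9
   vertex 3.3 1.3 5.0
  endloop
 endfacet
 facet normal -0.474 0.059 0.879
  outer loop
   vertex 1.5 4.7 3.8
   vertex 3.3 1.3 5.0
   vertex 4.7 3.6 5.6
  endloop
 endfacet
 facet normal 0.910 -0.413 0.027
  outer loop
   vertex 4.5 2.9 1.7
   vertex 5.8 5.7 0.7
   vertex 4.7 3.6 5.6
  endloop
 endfacet
 facet normal 0.847 -0.529 0.052
  outer loop
   vertex 4.5 2.9 1.7
   vertex 4.7 3.6 5.6
   vertex 3.3 1.3 5.0
  endloop
 endfacet
 facet normal 0.696 -0.505 -0.510
  outer loop
   vertex 4.5 2.9 1.7
   vertex 2.9 1.2 1.2
   vertex 5.8 5.7 0.7
  endloop
 endfacet
 facet normal 0.736 -0.675 -0.060
  outer loop
   vertex 4.5 2.9 1.7
   vertex 3.3 1.3 5.0
   vertex 2.9 1.2 1.2
  endloop
 endfacet
 facet normal 0.175 0.890 0.421
  outer loop
   vertex 4.2 5.4 2.0
   vertex 4.7 3.6 5.6
   vertex 5.8 5.7 0.7
  endloop
 endfacet
 facet normal 0.061 0.896 0.440
  outer loop
   vertex 4.2 5.4 2.0
   vertex 1.5 4.7 3.8
   vertex 4.7 3.6 5.6
  endloop
 endfacet
 facet normal -0.031 0.982 0.188
  outer loop
   vertex 4.2 5.4 2.0
   vertex 5.8 5.7 0.7
   vertex 0.7 5.5 0.9
  endloop
 endfacet
 facet normal -0.061 0.958 0.281
  outer loop
   vertex 4.2 5.4 2.0
   vertex 0.7 5.5 0.9
   vertex 1.5 4.7 3.8
  endloop
 endfacet
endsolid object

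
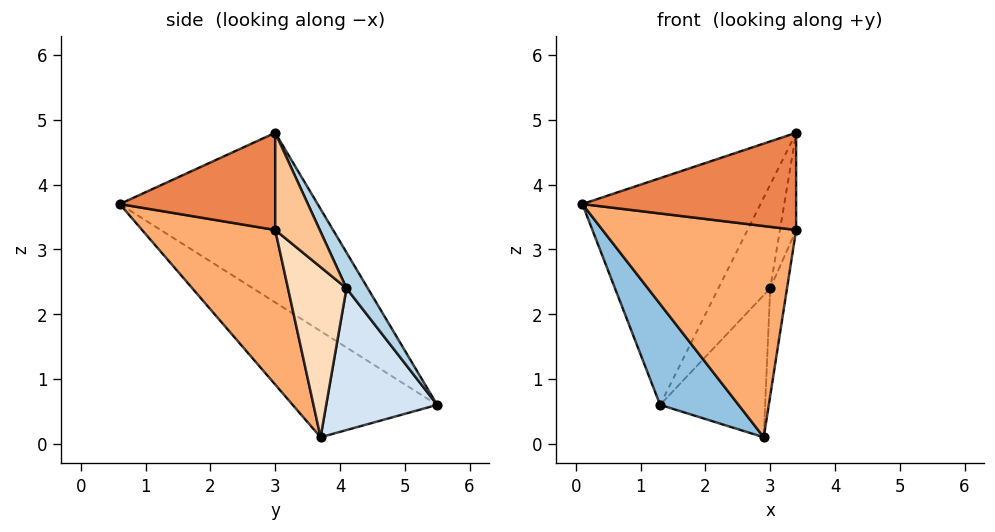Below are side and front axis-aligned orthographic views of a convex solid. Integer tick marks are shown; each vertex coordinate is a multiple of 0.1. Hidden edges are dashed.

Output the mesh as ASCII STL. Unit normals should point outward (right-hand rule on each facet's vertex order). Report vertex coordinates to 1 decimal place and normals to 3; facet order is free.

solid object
 facet normal -0.589 0.530 0.610
  outer loop
   vertex 1.3 5.5 0.6
   vertex 0.1 0.6 3.7
   vertex 3.4 3.0 4.8
  endloop
 endfacet
 facet normal -0.593 -0.322 -0.738
  outer loop
   vertex 2.9 3.7 0.1
   vertex 0.1 0.6 3.7
   vertex 1.3 5.5 0.6
  endloop
 endfacet
 facet normal 0.357 0.870 0.339
  outer loop
   vertex 3.0 4.1 2.4
   vertex 1.3 5.5 0.6
   vertex 3.4 3.0 4.8
  endloop
 endfacet
 facet normal 0.718 0.680 -0.149
  outer loop
   vertex 3.0 4.1 2.4
   vertex 2.9 3.7 0.1
   vertex 1.3 5.5 0.6
  endloop
 endfacet
 facet normal 0.588 -0.809 0.000
  outer loop
   vertex 3.4 3.0 3.3
   vertex 3.4 3.0 4.8
   vertex 0.1 0.6 3.7
  endloop
 endfacet
 facet normal 0.547 -0.796 -0.260
  outer loop
   vertex 3.4 3.0 3.3
   vertex 0.1 0.6 3.7
   vertex 2.9 3.7 0.1
  endloop
 endfacet
 facet normal 0.940 0.342 0.000
  outer loop
   vertex 3.4 3.0 3.3
   vertex 3.0 4.1 2.4
   vertex 3.4 3.0 4.8
  endloop
 endfacet
 facet normal 0.957 0.275 -0.089
  outer loop
   vertex 3.4 3.0 3.3
   vertex 2.9 3.7 0.1
   vertex 3.0 4.1 2.4
  endloop
 endfacet
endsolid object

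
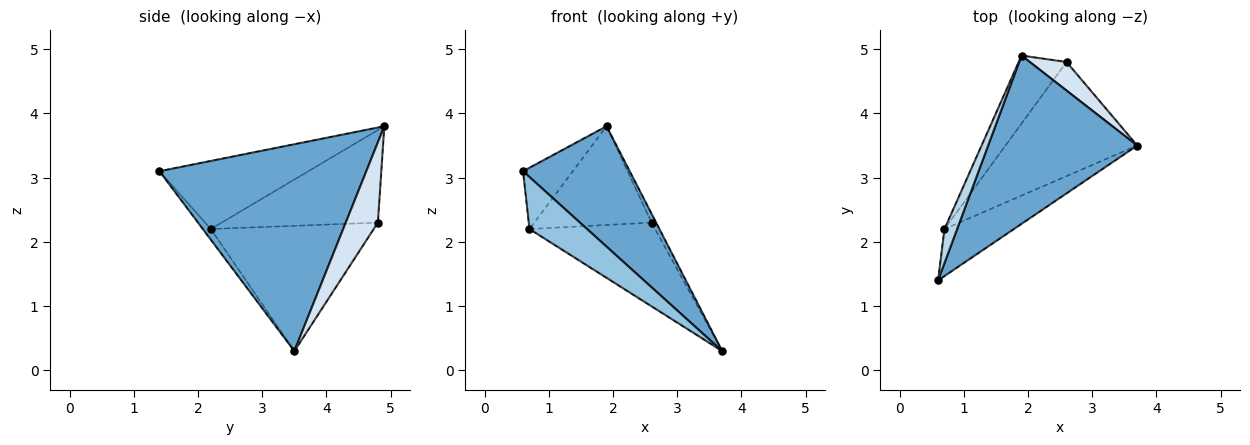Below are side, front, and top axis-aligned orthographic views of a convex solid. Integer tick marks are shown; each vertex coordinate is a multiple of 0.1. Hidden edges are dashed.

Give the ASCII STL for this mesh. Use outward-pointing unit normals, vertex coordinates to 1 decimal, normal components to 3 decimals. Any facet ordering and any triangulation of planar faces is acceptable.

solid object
 facet normal 0.749 -0.386 0.539
  outer loop
   vertex 1.9 4.9 3.8
   vertex 0.6 1.4 3.1
   vertex 3.7 3.5 0.3
  endloop
 endfacet
 facet normal -0.103 -0.738 -0.667
  outer loop
   vertex 0.7 2.2 2.2
   vertex 3.7 3.5 0.3
   vertex 0.6 1.4 3.1
  endloop
 endfacet
 facet normal -0.934 0.312 0.174
  outer loop
   vertex 0.7 2.2 2.2
   vertex 0.6 1.4 3.1
   vertex 1.9 4.9 3.8
  endloop
 endfacet
 facet normal 0.902 0.129 0.412
  outer loop
   vertex 2.6 4.8 2.3
   vertex 1.9 4.9 3.8
   vertex 3.7 3.5 0.3
  endloop
 endfacet
 facet normal -0.609 0.469 -0.640
  outer loop
   vertex 2.6 4.8 2.3
   vertex 3.7 3.5 0.3
   vertex 0.7 2.2 2.2
  endloop
 endfacet
 facet normal -0.739 0.555 -0.382
  outer loop
   vertex 2.6 4.8 2.3
   vertex 0.7 2.2 2.2
   vertex 1.9 4.9 3.8
  endloop
 endfacet
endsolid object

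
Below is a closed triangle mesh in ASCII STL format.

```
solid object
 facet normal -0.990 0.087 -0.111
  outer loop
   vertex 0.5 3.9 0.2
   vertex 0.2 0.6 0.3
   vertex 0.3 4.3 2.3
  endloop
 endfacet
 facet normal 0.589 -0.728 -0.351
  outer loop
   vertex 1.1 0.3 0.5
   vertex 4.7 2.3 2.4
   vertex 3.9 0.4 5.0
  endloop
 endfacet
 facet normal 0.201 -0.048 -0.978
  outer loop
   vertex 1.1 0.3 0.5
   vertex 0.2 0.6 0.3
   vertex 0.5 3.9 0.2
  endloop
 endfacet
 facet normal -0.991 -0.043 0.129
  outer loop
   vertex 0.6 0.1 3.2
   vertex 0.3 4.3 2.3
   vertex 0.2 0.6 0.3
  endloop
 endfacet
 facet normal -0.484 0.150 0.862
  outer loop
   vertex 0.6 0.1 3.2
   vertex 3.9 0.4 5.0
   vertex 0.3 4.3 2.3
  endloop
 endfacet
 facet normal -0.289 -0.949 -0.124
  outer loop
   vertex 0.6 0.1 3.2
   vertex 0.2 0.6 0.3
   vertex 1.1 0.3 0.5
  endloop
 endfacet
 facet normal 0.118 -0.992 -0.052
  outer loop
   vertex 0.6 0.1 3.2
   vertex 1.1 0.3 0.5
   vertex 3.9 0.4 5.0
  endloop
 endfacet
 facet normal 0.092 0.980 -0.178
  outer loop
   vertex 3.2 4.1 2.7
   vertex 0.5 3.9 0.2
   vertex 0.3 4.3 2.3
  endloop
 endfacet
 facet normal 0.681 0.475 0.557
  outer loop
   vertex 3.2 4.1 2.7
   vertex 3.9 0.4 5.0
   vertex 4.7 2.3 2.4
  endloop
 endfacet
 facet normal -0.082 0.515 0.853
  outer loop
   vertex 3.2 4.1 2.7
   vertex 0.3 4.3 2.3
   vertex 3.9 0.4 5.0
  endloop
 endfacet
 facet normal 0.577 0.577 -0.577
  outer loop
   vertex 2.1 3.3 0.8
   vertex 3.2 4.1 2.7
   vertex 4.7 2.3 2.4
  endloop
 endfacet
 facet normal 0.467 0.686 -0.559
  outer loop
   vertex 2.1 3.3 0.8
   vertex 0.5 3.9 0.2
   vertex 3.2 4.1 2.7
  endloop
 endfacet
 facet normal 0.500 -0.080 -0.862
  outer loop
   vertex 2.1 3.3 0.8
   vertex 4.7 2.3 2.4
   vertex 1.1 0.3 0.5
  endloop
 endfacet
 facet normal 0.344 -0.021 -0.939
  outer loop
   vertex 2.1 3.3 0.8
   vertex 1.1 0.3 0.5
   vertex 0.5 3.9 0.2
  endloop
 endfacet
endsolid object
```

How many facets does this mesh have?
14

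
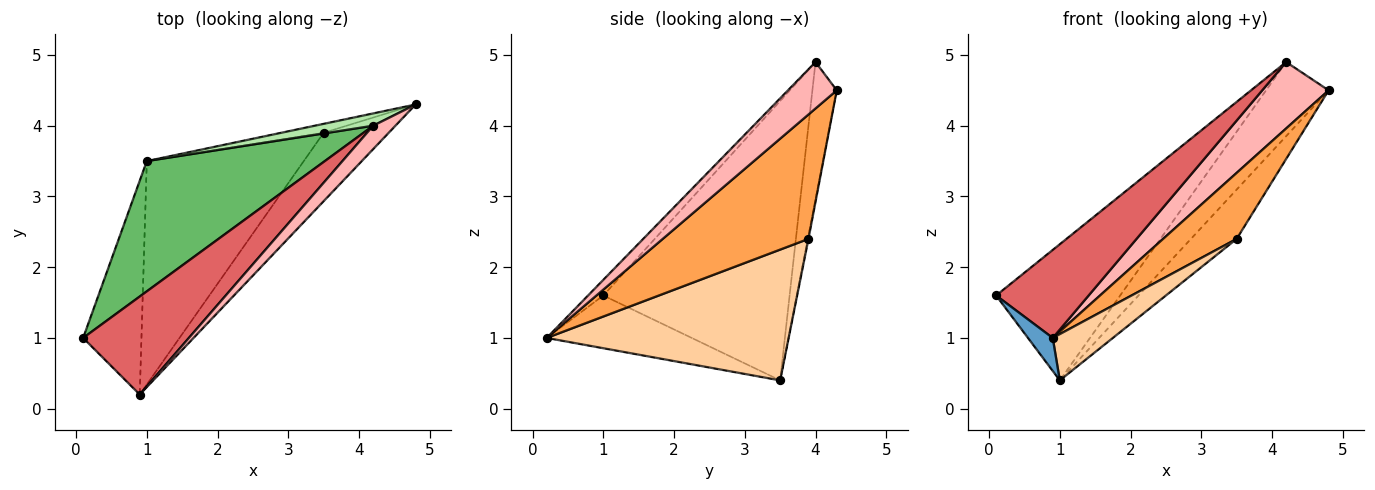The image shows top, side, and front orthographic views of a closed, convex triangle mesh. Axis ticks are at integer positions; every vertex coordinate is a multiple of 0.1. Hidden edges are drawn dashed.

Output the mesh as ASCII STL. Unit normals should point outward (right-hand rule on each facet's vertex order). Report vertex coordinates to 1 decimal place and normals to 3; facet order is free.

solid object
 facet normal -0.666 -0.114 -0.737
  outer loop
   vertex 0.9 0.2 1.0
   vertex 0.1 1.0 1.6
   vertex 1.0 3.5 0.4
  endloop
 endfacet
 facet normal -0.015 0.984 -0.178
  outer loop
   vertex 3.5 3.9 2.4
   vertex 1.0 3.5 0.4
   vertex 4.8 4.3 4.5
  endloop
 endfacet
 facet normal 0.809 -0.408 -0.423
  outer loop
   vertex 3.5 3.9 2.4
   vertex 4.8 4.3 4.5
   vertex 0.9 0.2 1.0
  endloop
 endfacet
 facet normal 0.632 -0.157 -0.759
  outer loop
   vertex 3.5 3.9 2.4
   vertex 0.9 0.2 1.0
   vertex 1.0 3.5 0.4
  endloop
 endfacet
 facet normal -0.735 0.490 0.469
  outer loop
   vertex 4.2 4.0 4.9
   vertex 1.0 3.5 0.4
   vertex 0.1 1.0 1.6
  endloop
 endfacet
 facet normal -0.359 0.921 0.153
  outer loop
   vertex 4.2 4.0 4.9
   vertex 4.8 4.3 4.5
   vertex 1.0 3.5 0.4
  endloop
 endfacet
 facet normal -0.109 -0.664 0.740
  outer loop
   vertex 4.2 4.0 4.9
   vertex 0.1 1.0 1.6
   vertex 0.9 0.2 1.0
  endloop
 endfacet
 facet normal 0.570 -0.775 0.273
  outer loop
   vertex 4.2 4.0 4.9
   vertex 0.9 0.2 1.0
   vertex 4.8 4.3 4.5
  endloop
 endfacet
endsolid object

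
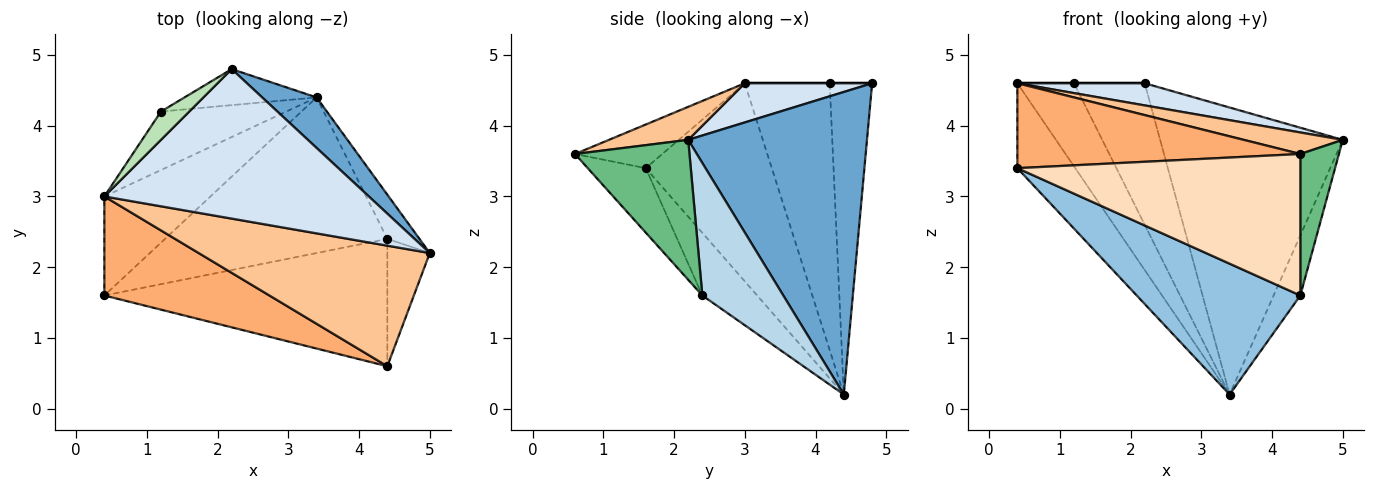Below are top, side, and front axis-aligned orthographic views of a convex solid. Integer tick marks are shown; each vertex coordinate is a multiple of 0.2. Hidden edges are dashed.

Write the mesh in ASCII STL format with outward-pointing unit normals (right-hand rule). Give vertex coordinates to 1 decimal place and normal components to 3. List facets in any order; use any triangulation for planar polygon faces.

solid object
 facet normal 0.694 0.709 0.125
  outer loop
   vertex 3.4 4.4 0.2
   vertex 2.2 4.8 4.6
   vertex 5.0 2.2 3.8
  endloop
 endfacet
 facet normal -0.211 -0.629 -0.748
  outer loop
   vertex 4.4 2.4 1.6
   vertex 0.4 1.6 3.4
   vertex 3.4 4.4 0.2
  endloop
 endfacet
 facet normal 0.925 0.305 -0.225
  outer loop
   vertex 4.4 2.4 1.6
   vertex 3.4 4.4 0.2
   vertex 5.0 2.2 3.8
  endloop
 endfacet
 facet normal 0.145 -0.145 0.979
  outer loop
   vertex 0.4 3.0 4.6
   vertex 5.0 2.2 3.8
   vertex 2.2 4.8 4.6
  endloop
 endfacet
 facet normal -0.817 0.375 -0.438
  outer loop
   vertex 0.4 3.0 4.6
   vertex 3.4 4.4 0.2
   vertex 0.4 1.6 3.4
  endloop
 endfacet
 facet normal -0.197 -0.638 0.744
  outer loop
   vertex 4.4 0.6 3.6
   vertex 0.4 3.0 4.6
   vertex 0.4 1.6 3.4
  endloop
 endfacet
 facet normal 0.139 -0.174 0.975
  outer loop
   vertex 4.4 0.6 3.6
   vertex 5.0 2.2 3.8
   vertex 0.4 3.0 4.6
  endloop
 endfacet
 facet normal -0.151 -0.735 -0.661
  outer loop
   vertex 4.4 0.6 3.6
   vertex 0.4 1.6 3.4
   vertex 4.4 2.4 1.6
  endloop
 endfacet
 facet normal 0.911 -0.307 -0.276
  outer loop
   vertex 4.4 0.6 3.6
   vertex 4.4 2.4 1.6
   vertex 5.0 2.2 3.8
  endloop
 endfacet
 facet normal -0.503 0.838 -0.213
  outer loop
   vertex 1.2 4.2 4.6
   vertex 2.2 4.8 4.6
   vertex 3.4 4.4 0.2
  endloop
 endfacet
 facet normal 0.000 0.000 1.000
  outer loop
   vertex 1.2 4.2 4.6
   vertex 0.4 3.0 4.6
   vertex 2.2 4.8 4.6
  endloop
 endfacet
 facet normal -0.775 0.517 -0.364
  outer loop
   vertex 1.2 4.2 4.6
   vertex 3.4 4.4 0.2
   vertex 0.4 3.0 4.6
  endloop
 endfacet
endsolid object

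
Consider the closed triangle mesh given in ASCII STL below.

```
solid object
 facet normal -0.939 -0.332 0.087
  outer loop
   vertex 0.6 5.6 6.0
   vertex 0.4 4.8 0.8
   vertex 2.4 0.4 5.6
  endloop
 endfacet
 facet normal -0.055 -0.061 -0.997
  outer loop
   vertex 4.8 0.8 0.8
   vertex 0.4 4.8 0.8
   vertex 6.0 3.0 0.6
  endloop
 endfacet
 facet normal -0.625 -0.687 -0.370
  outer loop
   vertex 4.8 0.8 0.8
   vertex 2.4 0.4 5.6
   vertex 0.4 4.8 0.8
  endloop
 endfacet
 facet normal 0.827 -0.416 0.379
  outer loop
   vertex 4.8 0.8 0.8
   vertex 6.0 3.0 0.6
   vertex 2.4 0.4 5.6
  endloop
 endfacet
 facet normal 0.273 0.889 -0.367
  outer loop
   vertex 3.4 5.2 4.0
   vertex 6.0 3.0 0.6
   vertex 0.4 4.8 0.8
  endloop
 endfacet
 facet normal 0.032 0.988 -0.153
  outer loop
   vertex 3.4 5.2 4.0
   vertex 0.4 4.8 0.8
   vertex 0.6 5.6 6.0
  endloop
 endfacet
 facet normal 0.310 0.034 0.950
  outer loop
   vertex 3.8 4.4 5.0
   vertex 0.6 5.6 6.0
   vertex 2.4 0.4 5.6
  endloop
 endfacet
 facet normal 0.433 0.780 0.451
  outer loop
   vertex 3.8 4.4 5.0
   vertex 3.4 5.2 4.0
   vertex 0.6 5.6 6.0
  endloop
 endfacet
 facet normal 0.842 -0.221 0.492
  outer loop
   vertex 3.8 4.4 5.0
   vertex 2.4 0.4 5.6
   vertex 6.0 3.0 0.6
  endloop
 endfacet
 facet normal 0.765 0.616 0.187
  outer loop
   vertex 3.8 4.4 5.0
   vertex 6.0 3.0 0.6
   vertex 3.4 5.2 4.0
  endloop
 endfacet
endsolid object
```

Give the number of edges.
15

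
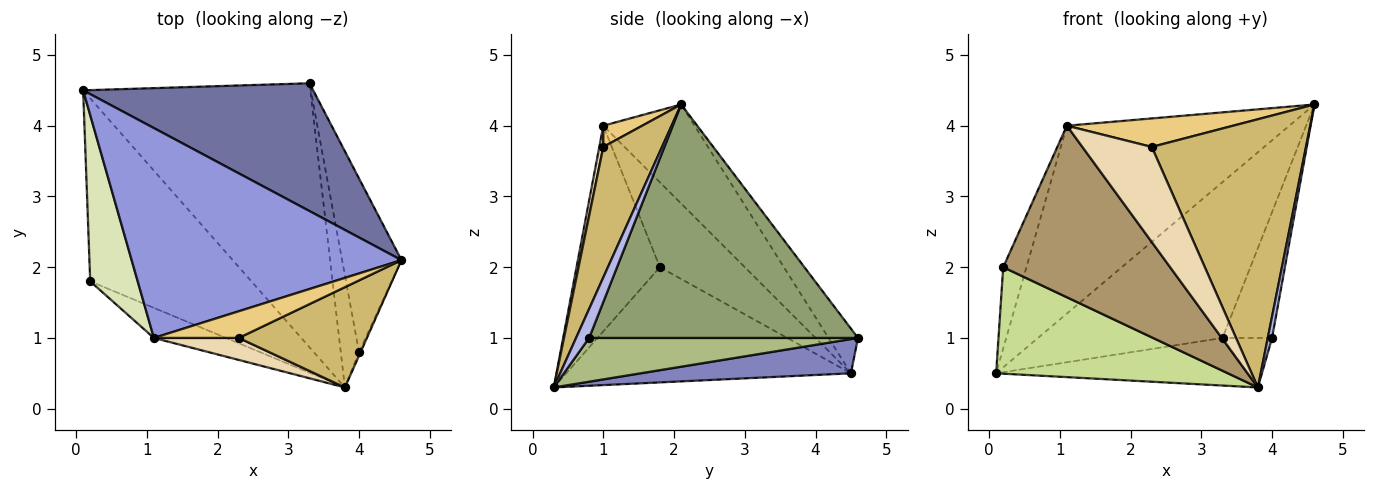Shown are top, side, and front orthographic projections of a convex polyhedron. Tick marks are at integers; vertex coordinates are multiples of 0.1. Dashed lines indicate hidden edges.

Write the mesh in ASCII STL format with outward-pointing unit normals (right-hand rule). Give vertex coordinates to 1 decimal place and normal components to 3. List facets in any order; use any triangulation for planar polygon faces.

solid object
 facet normal -0.122 0.767 0.629
  outer loop
   vertex 3.3 4.6 1.0
   vertex 0.1 4.5 0.5
   vertex 4.6 2.1 4.3
  endloop
 endfacet
 facet normal 0.147 0.176 -0.973
  outer loop
   vertex 3.3 4.6 1.0
   vertex 3.8 0.3 0.3
   vertex 0.1 4.5 0.5
  endloop
 endfacet
 facet normal -0.264 0.643 0.719
  outer loop
   vertex 1.1 1.0 4.0
   vertex 4.6 2.1 4.3
   vertex 0.1 4.5 0.5
  endloop
 endfacet
 facet normal 0.950 -0.308 -0.051
  outer loop
   vertex 4.0 0.8 1.0
   vertex 4.6 2.1 4.3
   vertex 3.8 0.3 0.3
  endloop
 endfacet
 facet normal 0.954 0.176 -0.243
  outer loop
   vertex 4.0 0.8 1.0
   vertex 3.3 4.6 1.0
   vertex 4.6 2.1 4.3
  endloop
 endfacet
 facet normal 0.910 0.168 -0.380
  outer loop
   vertex 4.0 0.8 1.0
   vertex 3.8 0.3 0.3
   vertex 3.3 4.6 1.0
  endloop
 endfacet
 facet normal -0.526 -0.428 -0.735
  outer loop
   vertex 0.2 1.8 2.0
   vertex 0.1 4.5 0.5
   vertex 3.8 0.3 0.3
  endloop
 endfacet
 facet normal -0.849 0.232 0.475
  outer loop
   vertex 0.2 1.8 2.0
   vertex 1.1 1.0 4.0
   vertex 0.1 4.5 0.5
  endloop
 endfacet
 facet normal -0.441 -0.884 -0.155
  outer loop
   vertex 0.2 1.8 2.0
   vertex 3.8 0.3 0.3
   vertex 1.1 1.0 4.0
  endloop
 endfacet
 facet normal 0.336 -0.882 0.330
  outer loop
   vertex 2.3 1.0 3.7
   vertex 3.8 0.3 0.3
   vertex 4.6 2.1 4.3
  endloop
 endfacet
 facet normal 0.168 -0.720 0.674
  outer loop
   vertex 2.3 1.0 3.7
   vertex 4.6 2.1 4.3
   vertex 1.1 1.0 4.0
  endloop
 endfacet
 facet normal 0.056 -0.973 0.225
  outer loop
   vertex 2.3 1.0 3.7
   vertex 1.1 1.0 4.0
   vertex 3.8 0.3 0.3
  endloop
 endfacet
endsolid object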